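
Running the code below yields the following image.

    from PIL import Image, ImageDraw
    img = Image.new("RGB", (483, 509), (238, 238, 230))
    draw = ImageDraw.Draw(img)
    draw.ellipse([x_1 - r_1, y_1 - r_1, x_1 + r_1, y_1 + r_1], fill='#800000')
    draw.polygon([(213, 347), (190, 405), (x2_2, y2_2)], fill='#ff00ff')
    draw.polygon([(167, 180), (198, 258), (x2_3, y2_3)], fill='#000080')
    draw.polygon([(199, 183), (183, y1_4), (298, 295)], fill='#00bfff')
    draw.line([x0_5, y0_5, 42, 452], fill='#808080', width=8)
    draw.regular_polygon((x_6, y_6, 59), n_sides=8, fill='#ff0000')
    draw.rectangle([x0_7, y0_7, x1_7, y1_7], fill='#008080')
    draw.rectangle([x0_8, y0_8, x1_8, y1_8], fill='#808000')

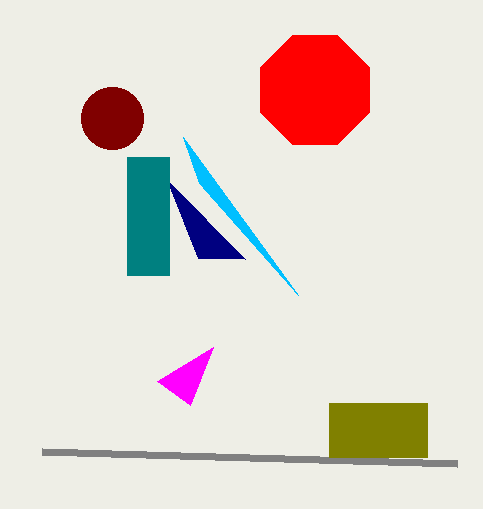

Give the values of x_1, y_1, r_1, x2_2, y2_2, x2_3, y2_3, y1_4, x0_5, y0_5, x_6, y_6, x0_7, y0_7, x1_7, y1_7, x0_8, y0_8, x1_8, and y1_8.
x_1 = 112, y_1 = 118, r_1 = 31, x2_2 = 157, y2_2 = 381, x2_3 = 245, y2_3 = 259, y1_4 = 137, x0_5 = 457, y0_5 = 464, x_6 = 315, y_6 = 90, x0_7 = 127, y0_7 = 157, x1_7 = 169, y1_7 = 275, x0_8 = 329, y0_8 = 403, x1_8 = 427, y1_8 = 457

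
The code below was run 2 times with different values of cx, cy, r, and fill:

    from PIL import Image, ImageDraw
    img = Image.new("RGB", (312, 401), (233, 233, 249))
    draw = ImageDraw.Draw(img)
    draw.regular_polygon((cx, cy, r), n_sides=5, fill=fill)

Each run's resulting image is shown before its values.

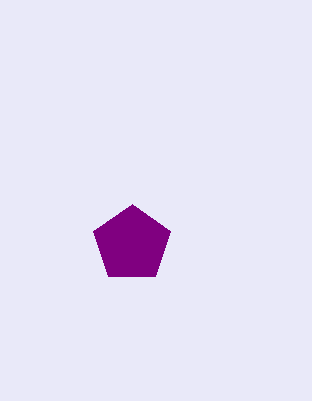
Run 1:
cx = 132; cy = 244; r = 40; fill = 'purple'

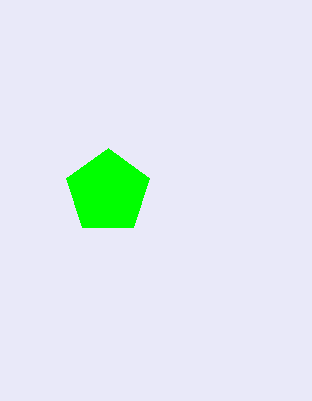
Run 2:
cx = 108
cy = 192
r = 44
fill = 'lime'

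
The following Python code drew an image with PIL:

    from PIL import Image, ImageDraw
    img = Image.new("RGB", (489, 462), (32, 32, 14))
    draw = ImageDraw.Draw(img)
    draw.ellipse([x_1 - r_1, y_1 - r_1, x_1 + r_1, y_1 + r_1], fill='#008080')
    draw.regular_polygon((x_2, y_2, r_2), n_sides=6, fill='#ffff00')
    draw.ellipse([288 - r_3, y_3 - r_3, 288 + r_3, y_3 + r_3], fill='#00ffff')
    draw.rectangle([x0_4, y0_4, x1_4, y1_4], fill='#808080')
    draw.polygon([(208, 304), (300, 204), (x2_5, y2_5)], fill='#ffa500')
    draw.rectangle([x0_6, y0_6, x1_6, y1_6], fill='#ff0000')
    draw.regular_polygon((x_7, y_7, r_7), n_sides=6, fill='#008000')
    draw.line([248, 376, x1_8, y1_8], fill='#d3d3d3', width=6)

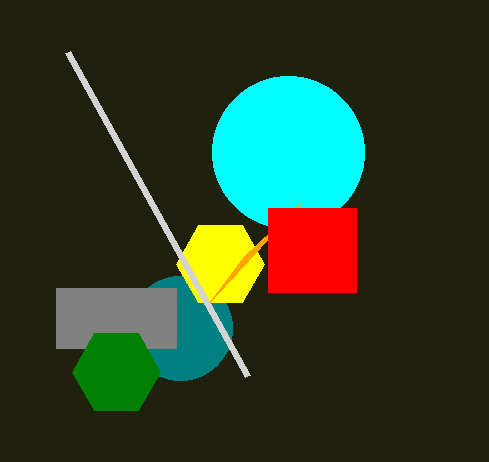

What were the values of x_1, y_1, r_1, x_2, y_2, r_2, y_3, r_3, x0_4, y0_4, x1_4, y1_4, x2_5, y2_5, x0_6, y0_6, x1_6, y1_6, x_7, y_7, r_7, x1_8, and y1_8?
x_1 = 180; y_1 = 328; r_1 = 52; x_2 = 220; y_2 = 264; r_2 = 44; y_3 = 152; r_3 = 76; x0_4 = 56; y0_4 = 288; x1_4 = 176; y1_4 = 348; x2_5 = 244; y2_5 = 256; x0_6 = 268; y0_6 = 208; x1_6 = 356; y1_6 = 292; x_7 = 116; y_7 = 372; r_7 = 44; x1_8 = 68; y1_8 = 52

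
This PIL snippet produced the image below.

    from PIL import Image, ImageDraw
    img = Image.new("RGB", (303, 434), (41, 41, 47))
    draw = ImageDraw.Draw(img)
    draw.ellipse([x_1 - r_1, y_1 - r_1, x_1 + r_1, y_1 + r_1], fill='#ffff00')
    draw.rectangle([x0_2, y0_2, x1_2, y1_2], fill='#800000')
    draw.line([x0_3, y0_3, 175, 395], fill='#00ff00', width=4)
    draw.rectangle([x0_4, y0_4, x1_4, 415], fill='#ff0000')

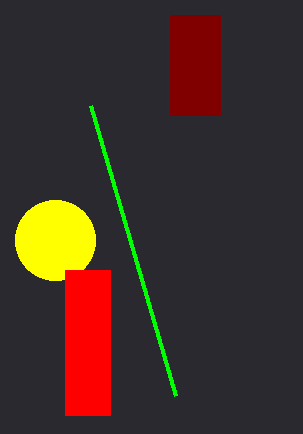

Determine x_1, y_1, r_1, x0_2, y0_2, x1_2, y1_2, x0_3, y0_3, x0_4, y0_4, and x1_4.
x_1 = 55
y_1 = 240
r_1 = 40
x0_2 = 170
y0_2 = 15
x1_2 = 220
y1_2 = 115
x0_3 = 90
y0_3 = 105
x0_4 = 65
y0_4 = 270
x1_4 = 110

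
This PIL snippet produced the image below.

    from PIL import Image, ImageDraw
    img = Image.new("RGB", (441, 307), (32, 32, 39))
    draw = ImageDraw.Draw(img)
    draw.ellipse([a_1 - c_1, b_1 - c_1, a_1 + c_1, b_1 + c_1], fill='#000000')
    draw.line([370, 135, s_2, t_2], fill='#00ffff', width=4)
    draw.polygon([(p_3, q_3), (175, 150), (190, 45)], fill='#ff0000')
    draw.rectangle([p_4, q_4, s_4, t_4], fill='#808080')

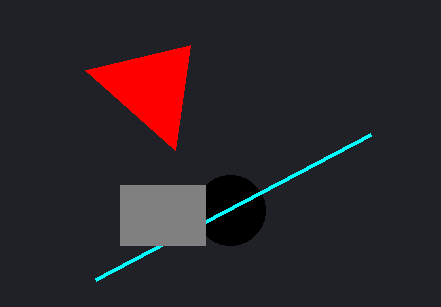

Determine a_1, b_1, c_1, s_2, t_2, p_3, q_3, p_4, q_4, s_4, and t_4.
a_1 = 230
b_1 = 210
c_1 = 35
s_2 = 95
t_2 = 280
p_3 = 85
q_3 = 70
p_4 = 120
q_4 = 185
s_4 = 205
t_4 = 245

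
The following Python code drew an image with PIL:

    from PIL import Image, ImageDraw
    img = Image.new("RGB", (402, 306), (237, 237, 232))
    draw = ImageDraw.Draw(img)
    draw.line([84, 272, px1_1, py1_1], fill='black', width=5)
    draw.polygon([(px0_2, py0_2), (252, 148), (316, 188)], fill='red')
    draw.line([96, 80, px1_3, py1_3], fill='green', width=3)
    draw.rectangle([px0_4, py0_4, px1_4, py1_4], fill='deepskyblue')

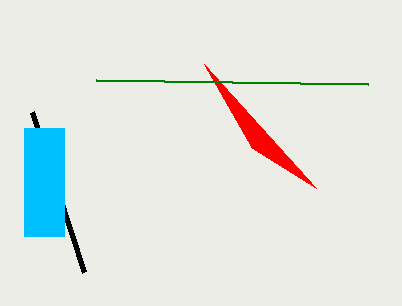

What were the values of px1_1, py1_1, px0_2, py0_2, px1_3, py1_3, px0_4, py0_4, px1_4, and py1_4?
px1_1 = 32
py1_1 = 112
px0_2 = 204
py0_2 = 64
px1_3 = 368
py1_3 = 84
px0_4 = 24
py0_4 = 128
px1_4 = 64
py1_4 = 236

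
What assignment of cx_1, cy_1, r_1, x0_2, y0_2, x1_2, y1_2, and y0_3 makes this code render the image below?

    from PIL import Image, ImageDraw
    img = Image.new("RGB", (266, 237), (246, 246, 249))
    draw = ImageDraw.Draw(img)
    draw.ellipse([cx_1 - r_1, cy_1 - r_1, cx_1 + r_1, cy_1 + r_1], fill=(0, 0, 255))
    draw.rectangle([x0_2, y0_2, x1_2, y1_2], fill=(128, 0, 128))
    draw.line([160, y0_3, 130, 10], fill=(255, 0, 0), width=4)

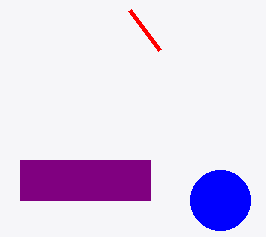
cx_1 = 220
cy_1 = 200
r_1 = 30
x0_2 = 20
y0_2 = 160
x1_2 = 150
y1_2 = 200
y0_3 = 50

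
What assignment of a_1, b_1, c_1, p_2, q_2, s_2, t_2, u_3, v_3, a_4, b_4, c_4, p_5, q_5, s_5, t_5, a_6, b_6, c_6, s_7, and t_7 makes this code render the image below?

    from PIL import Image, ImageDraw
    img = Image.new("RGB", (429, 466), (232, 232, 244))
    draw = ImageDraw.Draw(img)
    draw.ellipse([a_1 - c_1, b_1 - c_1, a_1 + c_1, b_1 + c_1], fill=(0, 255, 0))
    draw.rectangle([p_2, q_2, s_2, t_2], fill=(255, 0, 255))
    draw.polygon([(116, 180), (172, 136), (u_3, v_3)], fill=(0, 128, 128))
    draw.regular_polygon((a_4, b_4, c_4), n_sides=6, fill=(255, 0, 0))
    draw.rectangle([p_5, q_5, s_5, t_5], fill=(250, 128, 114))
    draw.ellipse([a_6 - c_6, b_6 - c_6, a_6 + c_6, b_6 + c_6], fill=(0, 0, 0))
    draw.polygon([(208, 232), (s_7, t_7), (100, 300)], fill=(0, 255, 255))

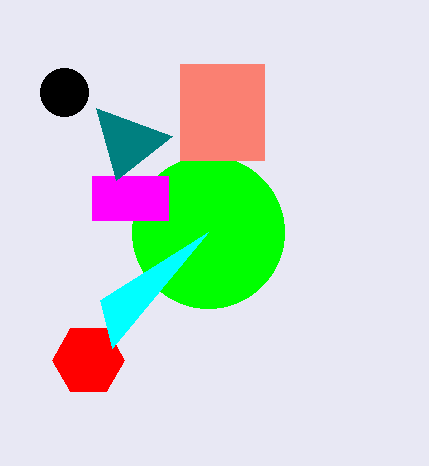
a_1 = 208
b_1 = 232
c_1 = 76
p_2 = 92
q_2 = 176
s_2 = 168
t_2 = 220
u_3 = 96
v_3 = 108
a_4 = 88
b_4 = 360
c_4 = 36
p_5 = 180
q_5 = 64
s_5 = 264
t_5 = 160
a_6 = 64
b_6 = 92
c_6 = 24
s_7 = 112
t_7 = 348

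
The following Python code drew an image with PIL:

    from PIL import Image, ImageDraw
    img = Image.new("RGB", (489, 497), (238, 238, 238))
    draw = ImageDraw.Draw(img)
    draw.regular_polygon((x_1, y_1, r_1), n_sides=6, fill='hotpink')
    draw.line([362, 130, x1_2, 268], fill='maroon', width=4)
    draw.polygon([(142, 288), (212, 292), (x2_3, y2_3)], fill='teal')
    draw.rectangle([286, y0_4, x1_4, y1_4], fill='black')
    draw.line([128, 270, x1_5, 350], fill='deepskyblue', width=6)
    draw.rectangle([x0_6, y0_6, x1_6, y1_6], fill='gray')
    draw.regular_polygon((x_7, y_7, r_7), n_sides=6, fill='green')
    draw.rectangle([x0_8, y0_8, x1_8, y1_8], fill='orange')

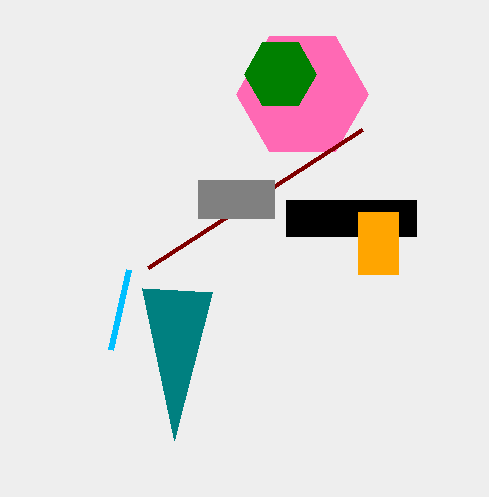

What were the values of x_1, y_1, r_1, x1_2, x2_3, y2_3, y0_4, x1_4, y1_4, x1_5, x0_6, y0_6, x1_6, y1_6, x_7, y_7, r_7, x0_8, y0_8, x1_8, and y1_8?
x_1 = 302
y_1 = 94
r_1 = 66
x1_2 = 148
x2_3 = 174
y2_3 = 440
y0_4 = 200
x1_4 = 416
y1_4 = 236
x1_5 = 110
x0_6 = 198
y0_6 = 180
x1_6 = 274
y1_6 = 218
x_7 = 280
y_7 = 74
r_7 = 36
x0_8 = 358
y0_8 = 212
x1_8 = 398
y1_8 = 274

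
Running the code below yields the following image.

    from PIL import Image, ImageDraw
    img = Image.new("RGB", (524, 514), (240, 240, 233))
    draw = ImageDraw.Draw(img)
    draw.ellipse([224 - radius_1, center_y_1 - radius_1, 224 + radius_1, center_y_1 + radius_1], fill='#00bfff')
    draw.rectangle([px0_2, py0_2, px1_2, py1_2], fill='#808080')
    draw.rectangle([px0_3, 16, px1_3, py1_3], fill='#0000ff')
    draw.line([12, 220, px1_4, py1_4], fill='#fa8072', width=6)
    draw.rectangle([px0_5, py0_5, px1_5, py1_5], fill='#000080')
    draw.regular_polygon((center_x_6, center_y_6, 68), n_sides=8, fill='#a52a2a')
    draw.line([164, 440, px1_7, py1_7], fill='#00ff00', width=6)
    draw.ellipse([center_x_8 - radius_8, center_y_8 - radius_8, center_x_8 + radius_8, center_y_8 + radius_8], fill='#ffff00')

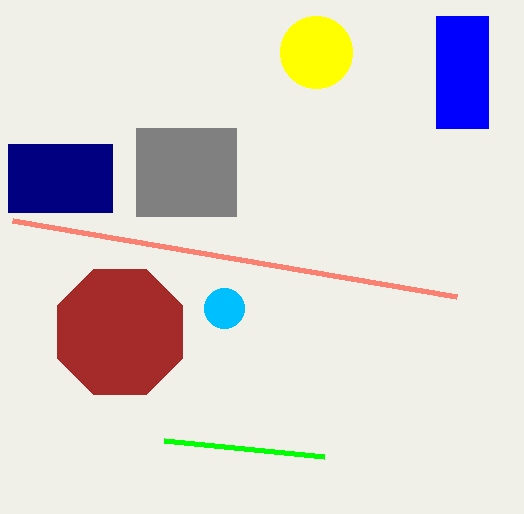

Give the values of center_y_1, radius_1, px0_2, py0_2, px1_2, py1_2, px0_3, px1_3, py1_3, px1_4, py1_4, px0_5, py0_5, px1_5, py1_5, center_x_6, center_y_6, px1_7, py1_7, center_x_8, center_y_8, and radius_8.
center_y_1 = 308, radius_1 = 20, px0_2 = 136, py0_2 = 128, px1_2 = 236, py1_2 = 216, px0_3 = 436, px1_3 = 488, py1_3 = 128, px1_4 = 456, py1_4 = 296, px0_5 = 8, py0_5 = 144, px1_5 = 112, py1_5 = 212, center_x_6 = 120, center_y_6 = 332, px1_7 = 324, py1_7 = 456, center_x_8 = 316, center_y_8 = 52, radius_8 = 36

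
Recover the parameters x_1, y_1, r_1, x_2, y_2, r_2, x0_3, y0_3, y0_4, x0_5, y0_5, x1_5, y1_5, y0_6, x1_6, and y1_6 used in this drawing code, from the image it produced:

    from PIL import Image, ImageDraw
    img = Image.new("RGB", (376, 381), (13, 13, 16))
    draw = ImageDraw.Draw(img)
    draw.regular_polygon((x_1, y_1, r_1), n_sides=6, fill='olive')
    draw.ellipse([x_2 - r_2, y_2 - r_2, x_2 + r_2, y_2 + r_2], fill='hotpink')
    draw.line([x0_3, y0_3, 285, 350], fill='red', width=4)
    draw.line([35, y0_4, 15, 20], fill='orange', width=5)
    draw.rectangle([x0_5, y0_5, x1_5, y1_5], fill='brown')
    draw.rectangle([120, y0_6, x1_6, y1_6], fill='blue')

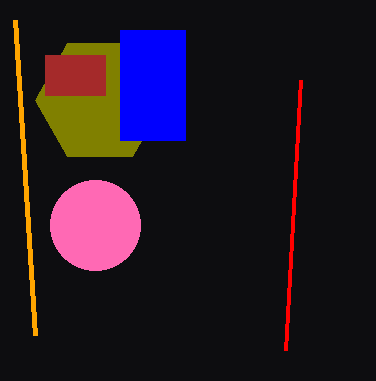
x_1 = 100; y_1 = 100; r_1 = 65; x_2 = 95; y_2 = 225; r_2 = 45; x0_3 = 300; y0_3 = 80; y0_4 = 335; x0_5 = 45; y0_5 = 55; x1_5 = 105; y1_5 = 95; y0_6 = 30; x1_6 = 185; y1_6 = 140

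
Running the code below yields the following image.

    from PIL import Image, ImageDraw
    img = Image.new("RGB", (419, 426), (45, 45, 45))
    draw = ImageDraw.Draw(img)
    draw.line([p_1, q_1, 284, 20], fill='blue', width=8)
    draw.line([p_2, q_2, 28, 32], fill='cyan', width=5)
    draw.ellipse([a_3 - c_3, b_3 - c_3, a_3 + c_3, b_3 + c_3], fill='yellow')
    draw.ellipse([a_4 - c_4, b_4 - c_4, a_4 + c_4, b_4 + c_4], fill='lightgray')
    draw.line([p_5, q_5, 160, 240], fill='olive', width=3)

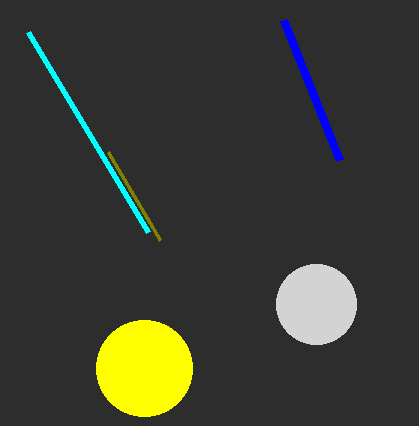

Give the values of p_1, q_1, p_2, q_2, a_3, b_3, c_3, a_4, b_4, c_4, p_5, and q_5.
p_1 = 340
q_1 = 160
p_2 = 148
q_2 = 232
a_3 = 144
b_3 = 368
c_3 = 48
a_4 = 316
b_4 = 304
c_4 = 40
p_5 = 108
q_5 = 152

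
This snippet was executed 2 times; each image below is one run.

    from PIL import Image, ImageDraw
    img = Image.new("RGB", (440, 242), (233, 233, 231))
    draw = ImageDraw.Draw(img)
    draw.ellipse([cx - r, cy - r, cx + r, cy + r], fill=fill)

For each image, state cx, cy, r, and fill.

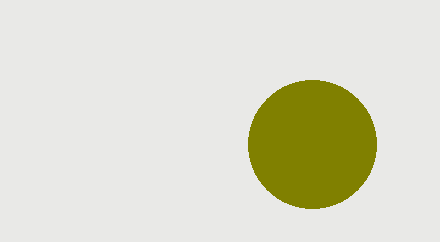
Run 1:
cx = 312
cy = 144
r = 64
fill = 'olive'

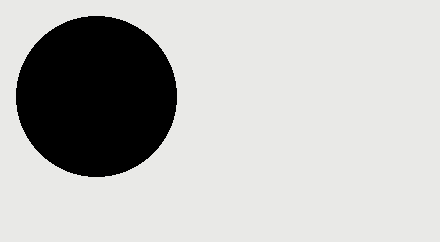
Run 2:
cx = 96; cy = 96; r = 80; fill = 'black'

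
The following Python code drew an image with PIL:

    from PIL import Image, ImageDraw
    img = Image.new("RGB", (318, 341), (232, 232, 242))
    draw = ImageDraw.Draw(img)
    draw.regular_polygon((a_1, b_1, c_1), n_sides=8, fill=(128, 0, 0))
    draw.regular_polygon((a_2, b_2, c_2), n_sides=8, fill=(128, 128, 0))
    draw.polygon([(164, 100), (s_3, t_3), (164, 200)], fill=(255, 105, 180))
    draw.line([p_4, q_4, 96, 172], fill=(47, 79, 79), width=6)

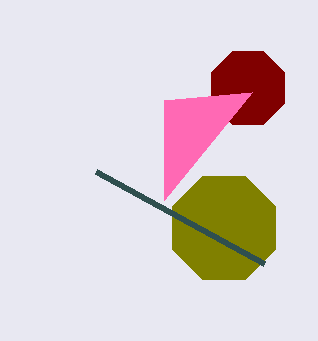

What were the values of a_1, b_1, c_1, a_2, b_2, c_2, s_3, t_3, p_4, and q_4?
a_1 = 248
b_1 = 88
c_1 = 40
a_2 = 224
b_2 = 228
c_2 = 56
s_3 = 252
t_3 = 92
p_4 = 264
q_4 = 264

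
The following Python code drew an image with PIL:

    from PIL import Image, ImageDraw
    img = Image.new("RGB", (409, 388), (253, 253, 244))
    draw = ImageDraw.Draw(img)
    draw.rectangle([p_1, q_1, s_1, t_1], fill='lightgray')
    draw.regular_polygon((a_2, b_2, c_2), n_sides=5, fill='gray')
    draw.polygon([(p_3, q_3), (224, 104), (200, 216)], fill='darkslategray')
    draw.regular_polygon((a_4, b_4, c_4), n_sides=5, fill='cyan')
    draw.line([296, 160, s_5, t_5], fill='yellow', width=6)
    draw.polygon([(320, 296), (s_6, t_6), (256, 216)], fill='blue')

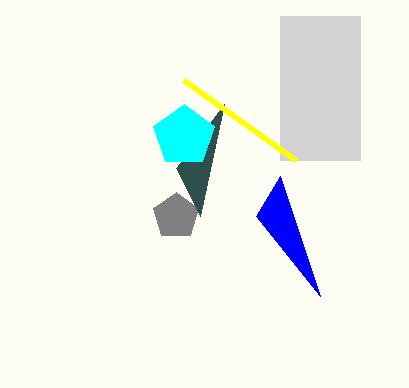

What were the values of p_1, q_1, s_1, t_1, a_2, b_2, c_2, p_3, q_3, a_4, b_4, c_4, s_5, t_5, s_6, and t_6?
p_1 = 280, q_1 = 16, s_1 = 360, t_1 = 160, a_2 = 176, b_2 = 216, c_2 = 24, p_3 = 176, q_3 = 168, a_4 = 184, b_4 = 136, c_4 = 32, s_5 = 184, t_5 = 80, s_6 = 280, t_6 = 176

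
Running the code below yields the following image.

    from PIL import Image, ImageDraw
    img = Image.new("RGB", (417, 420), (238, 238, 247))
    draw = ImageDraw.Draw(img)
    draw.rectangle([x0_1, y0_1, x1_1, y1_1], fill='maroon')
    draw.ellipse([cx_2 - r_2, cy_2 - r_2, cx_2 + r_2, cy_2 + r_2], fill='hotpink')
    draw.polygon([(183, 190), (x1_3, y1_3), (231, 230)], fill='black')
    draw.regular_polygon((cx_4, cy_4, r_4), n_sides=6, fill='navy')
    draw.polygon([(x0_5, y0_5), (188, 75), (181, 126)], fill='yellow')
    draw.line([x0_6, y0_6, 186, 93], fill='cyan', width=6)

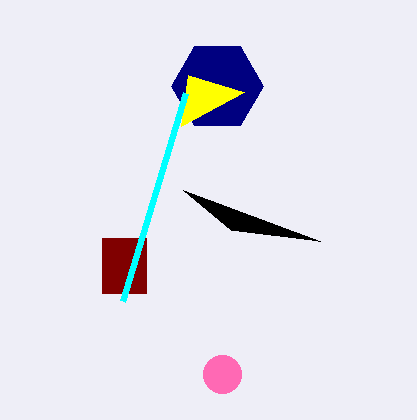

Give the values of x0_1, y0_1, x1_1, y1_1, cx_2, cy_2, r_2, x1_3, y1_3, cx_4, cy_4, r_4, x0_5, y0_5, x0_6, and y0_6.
x0_1 = 102, y0_1 = 238, x1_1 = 146, y1_1 = 293, cx_2 = 222, cy_2 = 374, r_2 = 19, x1_3 = 320, y1_3 = 241, cx_4 = 217, cy_4 = 86, r_4 = 46, x0_5 = 244, y0_5 = 92, x0_6 = 123, y0_6 = 301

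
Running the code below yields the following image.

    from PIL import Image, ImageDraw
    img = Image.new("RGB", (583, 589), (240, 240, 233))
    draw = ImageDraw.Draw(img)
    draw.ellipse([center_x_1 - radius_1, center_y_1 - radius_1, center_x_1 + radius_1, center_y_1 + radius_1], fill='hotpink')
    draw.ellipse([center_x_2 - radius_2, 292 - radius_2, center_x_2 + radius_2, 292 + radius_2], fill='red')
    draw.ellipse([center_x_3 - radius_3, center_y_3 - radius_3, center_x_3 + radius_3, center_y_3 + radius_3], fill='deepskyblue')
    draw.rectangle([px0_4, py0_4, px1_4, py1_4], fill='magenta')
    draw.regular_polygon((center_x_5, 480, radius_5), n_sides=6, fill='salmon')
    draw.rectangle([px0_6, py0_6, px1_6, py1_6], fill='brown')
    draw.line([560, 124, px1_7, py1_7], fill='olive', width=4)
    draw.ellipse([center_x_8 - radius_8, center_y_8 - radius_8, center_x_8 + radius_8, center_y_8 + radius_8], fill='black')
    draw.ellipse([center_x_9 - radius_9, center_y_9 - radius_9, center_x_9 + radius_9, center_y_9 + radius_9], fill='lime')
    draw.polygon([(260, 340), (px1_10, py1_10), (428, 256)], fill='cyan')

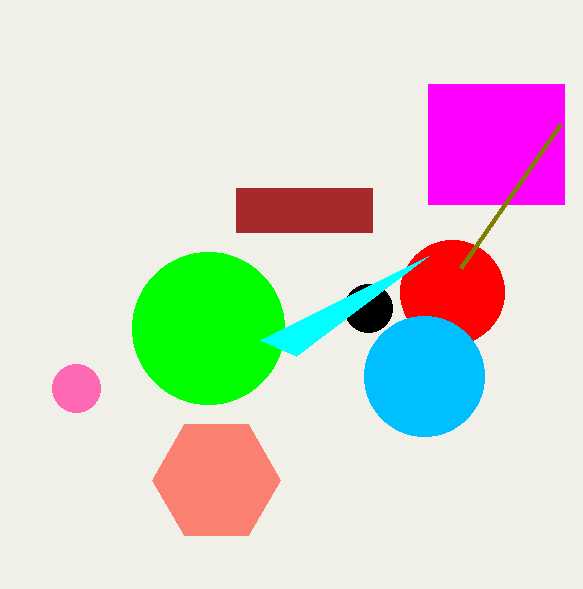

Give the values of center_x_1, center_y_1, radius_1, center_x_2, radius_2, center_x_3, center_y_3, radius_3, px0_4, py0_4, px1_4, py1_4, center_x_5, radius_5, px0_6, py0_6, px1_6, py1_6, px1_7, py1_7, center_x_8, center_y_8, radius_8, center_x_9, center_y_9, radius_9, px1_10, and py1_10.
center_x_1 = 76, center_y_1 = 388, radius_1 = 24, center_x_2 = 452, radius_2 = 52, center_x_3 = 424, center_y_3 = 376, radius_3 = 60, px0_4 = 428, py0_4 = 84, px1_4 = 564, py1_4 = 204, center_x_5 = 216, radius_5 = 64, px0_6 = 236, py0_6 = 188, px1_6 = 372, py1_6 = 232, px1_7 = 460, py1_7 = 268, center_x_8 = 368, center_y_8 = 308, radius_8 = 24, center_x_9 = 208, center_y_9 = 328, radius_9 = 76, px1_10 = 296, py1_10 = 356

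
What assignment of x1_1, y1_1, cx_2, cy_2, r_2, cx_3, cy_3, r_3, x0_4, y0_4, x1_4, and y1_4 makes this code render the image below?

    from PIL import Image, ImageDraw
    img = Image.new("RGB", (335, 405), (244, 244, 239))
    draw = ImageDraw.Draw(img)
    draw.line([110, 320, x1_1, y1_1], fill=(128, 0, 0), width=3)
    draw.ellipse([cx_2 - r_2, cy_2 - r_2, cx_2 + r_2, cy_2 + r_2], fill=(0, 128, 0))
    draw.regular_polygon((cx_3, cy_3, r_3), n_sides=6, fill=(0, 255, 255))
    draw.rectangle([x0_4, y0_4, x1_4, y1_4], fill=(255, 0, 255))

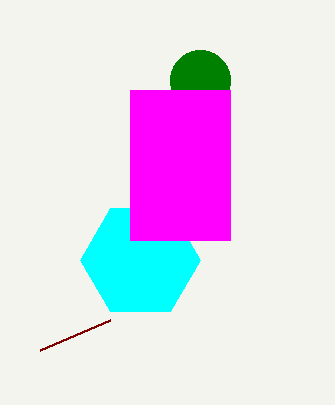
x1_1 = 40, y1_1 = 350, cx_2 = 200, cy_2 = 80, r_2 = 30, cx_3 = 140, cy_3 = 260, r_3 = 60, x0_4 = 130, y0_4 = 90, x1_4 = 230, y1_4 = 240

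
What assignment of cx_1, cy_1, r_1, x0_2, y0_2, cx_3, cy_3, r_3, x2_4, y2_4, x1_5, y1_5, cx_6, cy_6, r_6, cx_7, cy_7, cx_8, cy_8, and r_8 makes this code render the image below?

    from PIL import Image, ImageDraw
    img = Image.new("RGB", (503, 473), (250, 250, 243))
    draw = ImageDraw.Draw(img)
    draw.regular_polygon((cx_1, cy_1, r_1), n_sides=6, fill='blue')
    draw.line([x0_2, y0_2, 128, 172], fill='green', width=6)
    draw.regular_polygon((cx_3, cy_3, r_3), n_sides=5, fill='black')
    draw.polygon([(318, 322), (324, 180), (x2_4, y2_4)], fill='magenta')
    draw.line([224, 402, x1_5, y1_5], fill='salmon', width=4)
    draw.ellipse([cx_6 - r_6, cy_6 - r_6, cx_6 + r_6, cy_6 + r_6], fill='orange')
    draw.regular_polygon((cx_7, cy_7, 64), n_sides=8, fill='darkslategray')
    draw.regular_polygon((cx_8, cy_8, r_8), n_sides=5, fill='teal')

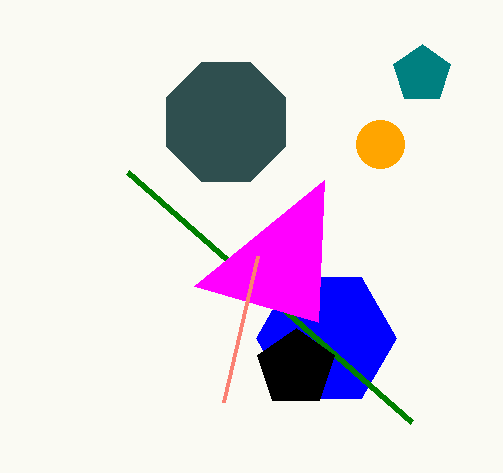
cx_1 = 326
cy_1 = 338
r_1 = 70
x0_2 = 412
y0_2 = 422
cx_3 = 296
cy_3 = 368
r_3 = 40
x2_4 = 194
y2_4 = 286
x1_5 = 258
y1_5 = 256
cx_6 = 380
cy_6 = 144
r_6 = 24
cx_7 = 226
cy_7 = 122
cx_8 = 422
cy_8 = 74
r_8 = 30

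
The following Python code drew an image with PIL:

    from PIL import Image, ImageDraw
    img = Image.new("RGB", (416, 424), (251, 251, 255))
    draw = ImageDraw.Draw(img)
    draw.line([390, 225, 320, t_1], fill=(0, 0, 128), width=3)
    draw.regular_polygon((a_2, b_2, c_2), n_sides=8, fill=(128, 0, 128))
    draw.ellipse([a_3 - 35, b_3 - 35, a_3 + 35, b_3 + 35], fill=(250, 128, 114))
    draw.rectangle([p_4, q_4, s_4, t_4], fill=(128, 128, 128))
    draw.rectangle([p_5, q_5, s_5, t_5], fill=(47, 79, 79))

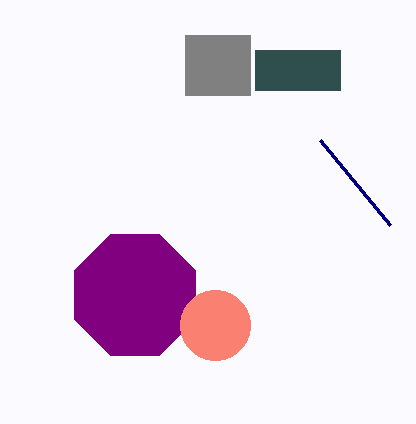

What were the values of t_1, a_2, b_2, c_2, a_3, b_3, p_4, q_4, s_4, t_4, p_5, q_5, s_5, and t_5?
t_1 = 140; a_2 = 135; b_2 = 295; c_2 = 65; a_3 = 215; b_3 = 325; p_4 = 185; q_4 = 35; s_4 = 250; t_4 = 95; p_5 = 255; q_5 = 50; s_5 = 340; t_5 = 90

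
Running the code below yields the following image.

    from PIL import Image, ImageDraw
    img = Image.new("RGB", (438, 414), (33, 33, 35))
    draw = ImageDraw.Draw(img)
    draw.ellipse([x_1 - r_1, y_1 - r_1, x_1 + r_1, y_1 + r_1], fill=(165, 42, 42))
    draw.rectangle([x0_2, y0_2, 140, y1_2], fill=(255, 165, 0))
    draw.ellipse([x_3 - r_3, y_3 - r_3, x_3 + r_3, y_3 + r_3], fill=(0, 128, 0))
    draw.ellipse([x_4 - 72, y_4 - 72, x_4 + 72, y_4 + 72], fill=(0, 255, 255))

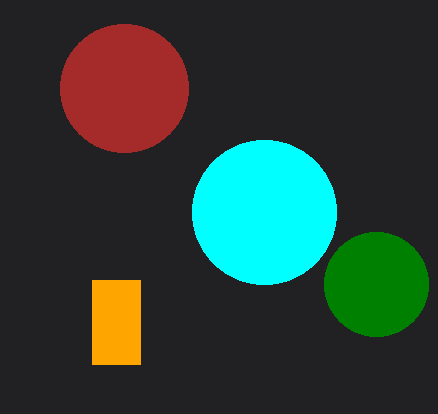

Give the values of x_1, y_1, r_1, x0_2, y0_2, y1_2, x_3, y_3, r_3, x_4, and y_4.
x_1 = 124; y_1 = 88; r_1 = 64; x0_2 = 92; y0_2 = 280; y1_2 = 364; x_3 = 376; y_3 = 284; r_3 = 52; x_4 = 264; y_4 = 212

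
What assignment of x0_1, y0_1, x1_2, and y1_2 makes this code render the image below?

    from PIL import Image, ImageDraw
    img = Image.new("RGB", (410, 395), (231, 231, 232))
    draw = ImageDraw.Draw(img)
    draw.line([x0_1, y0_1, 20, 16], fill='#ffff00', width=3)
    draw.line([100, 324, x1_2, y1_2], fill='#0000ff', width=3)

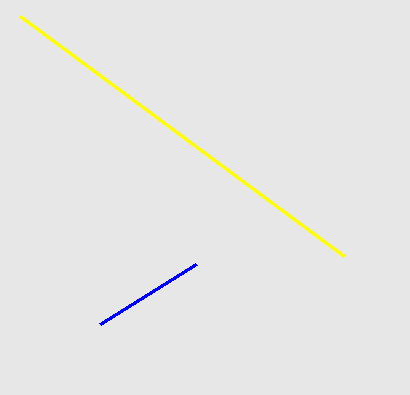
x0_1 = 344, y0_1 = 256, x1_2 = 196, y1_2 = 264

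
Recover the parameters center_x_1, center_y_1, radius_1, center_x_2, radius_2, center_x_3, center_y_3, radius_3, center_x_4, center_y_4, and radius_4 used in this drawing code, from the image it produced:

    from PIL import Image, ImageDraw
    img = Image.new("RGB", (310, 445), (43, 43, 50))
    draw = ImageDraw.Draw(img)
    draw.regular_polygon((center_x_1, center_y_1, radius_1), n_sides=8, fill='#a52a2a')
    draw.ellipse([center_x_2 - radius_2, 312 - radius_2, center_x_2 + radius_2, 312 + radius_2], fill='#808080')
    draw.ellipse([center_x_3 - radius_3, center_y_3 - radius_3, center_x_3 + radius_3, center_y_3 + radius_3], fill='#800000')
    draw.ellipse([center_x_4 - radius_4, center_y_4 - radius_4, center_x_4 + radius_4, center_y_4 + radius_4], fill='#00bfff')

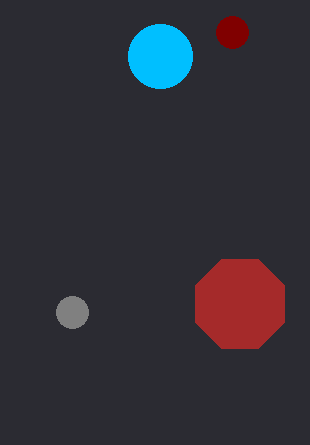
center_x_1 = 240
center_y_1 = 304
radius_1 = 48
center_x_2 = 72
radius_2 = 16
center_x_3 = 232
center_y_3 = 32
radius_3 = 16
center_x_4 = 160
center_y_4 = 56
radius_4 = 32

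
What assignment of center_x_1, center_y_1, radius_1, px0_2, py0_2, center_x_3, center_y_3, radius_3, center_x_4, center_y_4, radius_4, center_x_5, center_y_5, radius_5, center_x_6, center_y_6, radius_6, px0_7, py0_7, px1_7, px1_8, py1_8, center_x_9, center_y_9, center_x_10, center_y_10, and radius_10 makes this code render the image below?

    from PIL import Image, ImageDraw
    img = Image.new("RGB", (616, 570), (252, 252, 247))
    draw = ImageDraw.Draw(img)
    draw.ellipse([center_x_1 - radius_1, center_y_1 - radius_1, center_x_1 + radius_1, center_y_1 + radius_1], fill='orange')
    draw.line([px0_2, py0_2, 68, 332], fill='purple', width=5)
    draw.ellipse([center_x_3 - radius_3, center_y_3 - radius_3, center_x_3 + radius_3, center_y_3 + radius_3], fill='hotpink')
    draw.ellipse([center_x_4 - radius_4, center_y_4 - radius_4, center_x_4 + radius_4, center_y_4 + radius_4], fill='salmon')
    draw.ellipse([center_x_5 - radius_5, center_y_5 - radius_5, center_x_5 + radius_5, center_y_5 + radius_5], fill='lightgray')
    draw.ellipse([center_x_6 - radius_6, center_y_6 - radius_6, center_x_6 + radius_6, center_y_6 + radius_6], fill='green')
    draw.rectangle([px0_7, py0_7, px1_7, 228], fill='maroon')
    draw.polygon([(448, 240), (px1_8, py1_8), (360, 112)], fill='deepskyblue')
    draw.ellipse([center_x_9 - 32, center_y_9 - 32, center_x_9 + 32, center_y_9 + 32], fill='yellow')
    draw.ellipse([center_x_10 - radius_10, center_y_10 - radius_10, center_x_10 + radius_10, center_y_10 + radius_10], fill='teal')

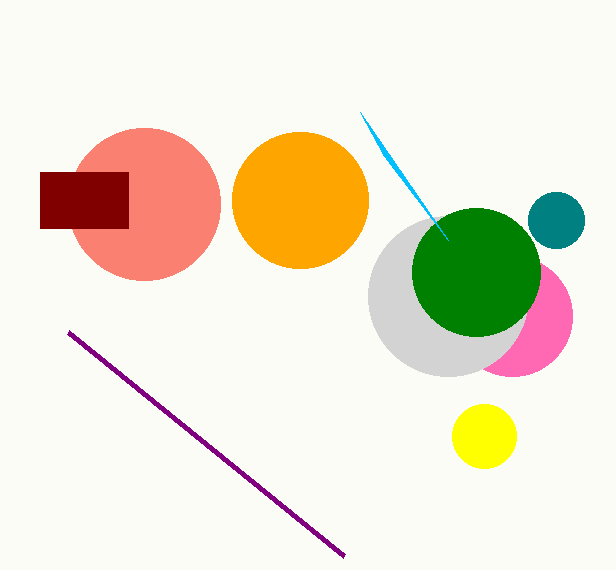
center_x_1 = 300
center_y_1 = 200
radius_1 = 68
px0_2 = 344
py0_2 = 556
center_x_3 = 512
center_y_3 = 316
radius_3 = 60
center_x_4 = 144
center_y_4 = 204
radius_4 = 76
center_x_5 = 448
center_y_5 = 296
radius_5 = 80
center_x_6 = 476
center_y_6 = 272
radius_6 = 64
px0_7 = 40
py0_7 = 172
px1_7 = 128
px1_8 = 384
py1_8 = 156
center_x_9 = 484
center_y_9 = 436
center_x_10 = 556
center_y_10 = 220
radius_10 = 28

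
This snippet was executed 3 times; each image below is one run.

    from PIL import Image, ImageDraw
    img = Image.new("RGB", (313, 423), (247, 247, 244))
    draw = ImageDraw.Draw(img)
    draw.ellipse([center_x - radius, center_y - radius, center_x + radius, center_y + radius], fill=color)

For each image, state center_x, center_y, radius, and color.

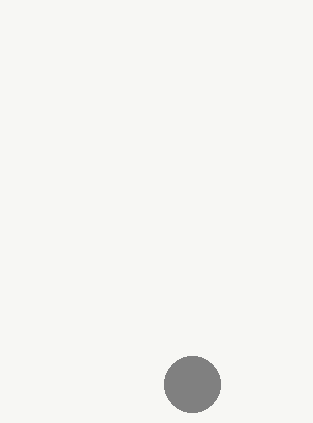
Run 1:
center_x = 192, center_y = 384, radius = 28, color = 'gray'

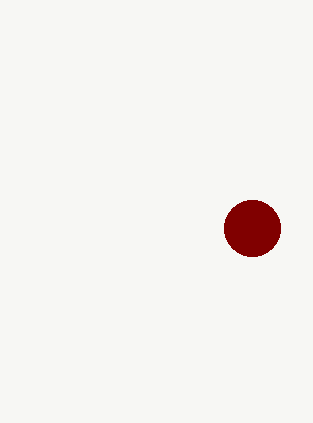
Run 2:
center_x = 252, center_y = 228, radius = 28, color = 'maroon'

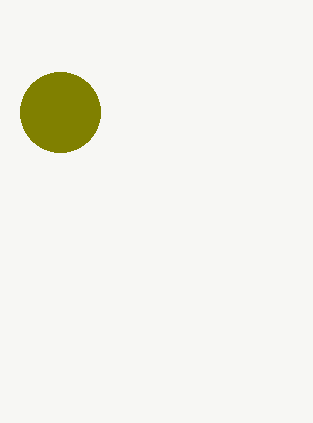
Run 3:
center_x = 60; center_y = 112; radius = 40; color = 'olive'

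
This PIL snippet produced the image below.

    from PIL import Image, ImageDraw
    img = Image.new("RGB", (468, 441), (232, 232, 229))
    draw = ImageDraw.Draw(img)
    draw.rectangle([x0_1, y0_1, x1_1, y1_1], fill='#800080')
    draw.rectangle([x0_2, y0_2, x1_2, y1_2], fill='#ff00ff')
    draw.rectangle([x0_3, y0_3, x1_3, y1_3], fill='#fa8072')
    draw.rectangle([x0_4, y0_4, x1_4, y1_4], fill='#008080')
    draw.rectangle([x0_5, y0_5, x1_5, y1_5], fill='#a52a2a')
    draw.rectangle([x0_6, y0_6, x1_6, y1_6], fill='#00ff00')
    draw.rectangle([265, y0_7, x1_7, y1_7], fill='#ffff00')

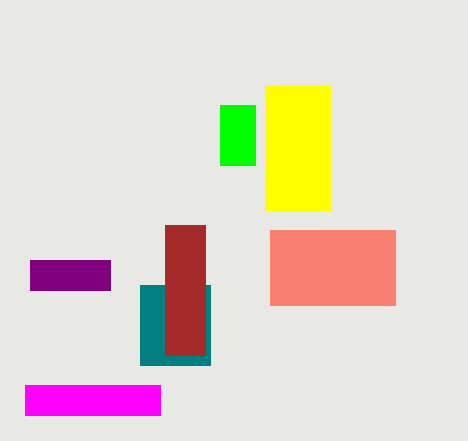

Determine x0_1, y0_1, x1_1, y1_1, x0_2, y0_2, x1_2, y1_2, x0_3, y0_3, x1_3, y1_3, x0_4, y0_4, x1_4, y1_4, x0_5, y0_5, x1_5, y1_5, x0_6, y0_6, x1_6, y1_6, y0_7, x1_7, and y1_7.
x0_1 = 30; y0_1 = 260; x1_1 = 110; y1_1 = 290; x0_2 = 25; y0_2 = 385; x1_2 = 160; y1_2 = 415; x0_3 = 270; y0_3 = 230; x1_3 = 395; y1_3 = 305; x0_4 = 140; y0_4 = 285; x1_4 = 210; y1_4 = 365; x0_5 = 165; y0_5 = 225; x1_5 = 205; y1_5 = 355; x0_6 = 220; y0_6 = 105; x1_6 = 255; y1_6 = 165; y0_7 = 85; x1_7 = 330; y1_7 = 210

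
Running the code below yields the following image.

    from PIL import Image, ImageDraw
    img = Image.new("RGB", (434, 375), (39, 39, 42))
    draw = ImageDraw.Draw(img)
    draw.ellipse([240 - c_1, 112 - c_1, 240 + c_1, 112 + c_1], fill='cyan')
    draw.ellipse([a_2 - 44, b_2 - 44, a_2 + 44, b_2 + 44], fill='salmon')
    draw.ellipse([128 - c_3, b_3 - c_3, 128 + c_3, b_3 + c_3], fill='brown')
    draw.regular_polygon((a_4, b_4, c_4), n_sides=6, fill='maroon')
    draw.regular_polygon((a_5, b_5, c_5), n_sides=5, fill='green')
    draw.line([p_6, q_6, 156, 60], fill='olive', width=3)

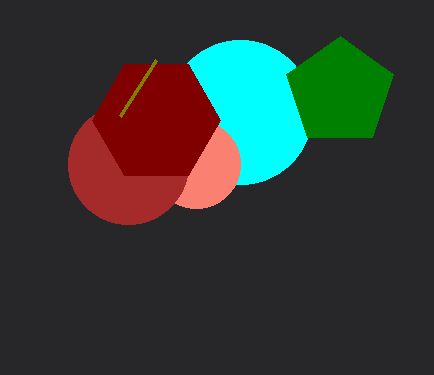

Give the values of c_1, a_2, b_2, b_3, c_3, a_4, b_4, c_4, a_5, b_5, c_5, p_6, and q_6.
c_1 = 72, a_2 = 196, b_2 = 164, b_3 = 164, c_3 = 60, a_4 = 156, b_4 = 120, c_4 = 64, a_5 = 340, b_5 = 92, c_5 = 56, p_6 = 120, q_6 = 116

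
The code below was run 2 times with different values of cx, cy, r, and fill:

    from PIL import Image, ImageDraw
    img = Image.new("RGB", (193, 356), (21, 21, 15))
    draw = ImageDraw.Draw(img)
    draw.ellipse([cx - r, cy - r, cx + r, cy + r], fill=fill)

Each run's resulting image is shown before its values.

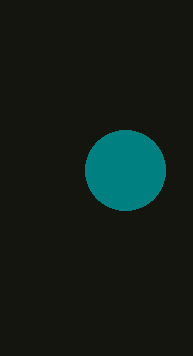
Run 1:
cx = 125
cy = 170
r = 40
fill = 'teal'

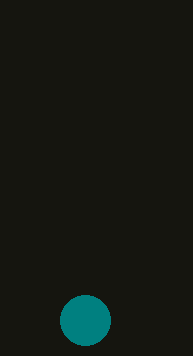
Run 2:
cx = 85, cy = 320, r = 25, fill = 'teal'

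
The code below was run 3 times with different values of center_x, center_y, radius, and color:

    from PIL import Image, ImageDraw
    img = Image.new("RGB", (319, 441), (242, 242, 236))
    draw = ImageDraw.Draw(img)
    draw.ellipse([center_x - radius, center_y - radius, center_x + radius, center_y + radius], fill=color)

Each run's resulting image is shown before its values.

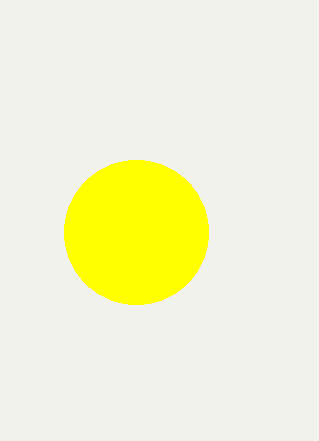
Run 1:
center_x = 136
center_y = 232
radius = 72
color = 'yellow'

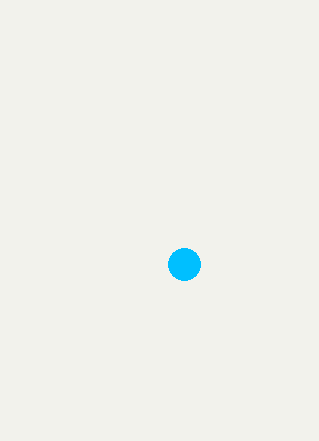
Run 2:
center_x = 184; center_y = 264; radius = 16; color = 'deepskyblue'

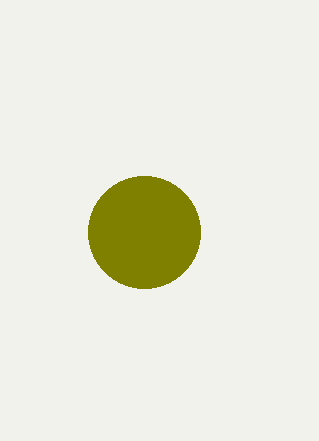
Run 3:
center_x = 144; center_y = 232; radius = 56; color = 'olive'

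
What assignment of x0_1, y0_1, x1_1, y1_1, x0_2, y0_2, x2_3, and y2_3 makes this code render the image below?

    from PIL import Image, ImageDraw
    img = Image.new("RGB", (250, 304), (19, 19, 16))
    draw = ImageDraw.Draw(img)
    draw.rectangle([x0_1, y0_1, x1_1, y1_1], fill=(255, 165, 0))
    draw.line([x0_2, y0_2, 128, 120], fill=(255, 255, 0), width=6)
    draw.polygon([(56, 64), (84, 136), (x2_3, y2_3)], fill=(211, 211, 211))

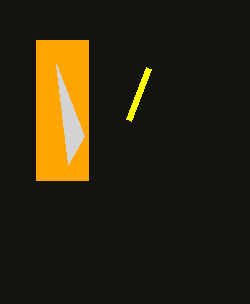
x0_1 = 36
y0_1 = 40
x1_1 = 88
y1_1 = 180
x0_2 = 148
y0_2 = 68
x2_3 = 68
y2_3 = 164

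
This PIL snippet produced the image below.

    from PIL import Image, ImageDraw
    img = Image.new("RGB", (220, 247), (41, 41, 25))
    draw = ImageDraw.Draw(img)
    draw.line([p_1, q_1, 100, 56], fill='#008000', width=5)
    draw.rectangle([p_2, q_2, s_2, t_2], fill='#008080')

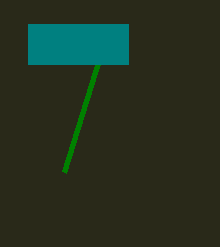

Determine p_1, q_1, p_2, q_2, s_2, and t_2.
p_1 = 64; q_1 = 172; p_2 = 28; q_2 = 24; s_2 = 128; t_2 = 64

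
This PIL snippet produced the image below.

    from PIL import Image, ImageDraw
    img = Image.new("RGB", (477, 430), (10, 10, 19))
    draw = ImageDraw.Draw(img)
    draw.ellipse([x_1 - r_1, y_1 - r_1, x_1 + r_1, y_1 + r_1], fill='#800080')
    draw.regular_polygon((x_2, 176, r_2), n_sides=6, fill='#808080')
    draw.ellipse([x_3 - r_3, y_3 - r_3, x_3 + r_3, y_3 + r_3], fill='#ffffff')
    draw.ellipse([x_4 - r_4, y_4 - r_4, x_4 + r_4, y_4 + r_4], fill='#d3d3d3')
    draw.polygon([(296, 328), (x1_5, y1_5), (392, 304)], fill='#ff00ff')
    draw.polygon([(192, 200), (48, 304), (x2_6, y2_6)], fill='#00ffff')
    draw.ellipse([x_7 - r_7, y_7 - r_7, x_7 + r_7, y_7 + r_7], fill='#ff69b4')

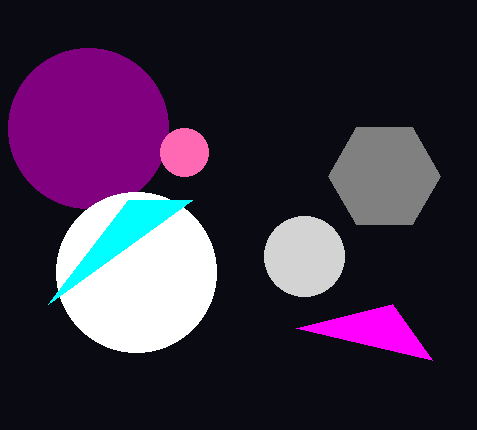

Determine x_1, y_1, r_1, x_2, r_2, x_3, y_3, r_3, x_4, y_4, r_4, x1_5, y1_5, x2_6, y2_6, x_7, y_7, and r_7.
x_1 = 88, y_1 = 128, r_1 = 80, x_2 = 384, r_2 = 56, x_3 = 136, y_3 = 272, r_3 = 80, x_4 = 304, y_4 = 256, r_4 = 40, x1_5 = 432, y1_5 = 360, x2_6 = 128, y2_6 = 200, x_7 = 184, y_7 = 152, r_7 = 24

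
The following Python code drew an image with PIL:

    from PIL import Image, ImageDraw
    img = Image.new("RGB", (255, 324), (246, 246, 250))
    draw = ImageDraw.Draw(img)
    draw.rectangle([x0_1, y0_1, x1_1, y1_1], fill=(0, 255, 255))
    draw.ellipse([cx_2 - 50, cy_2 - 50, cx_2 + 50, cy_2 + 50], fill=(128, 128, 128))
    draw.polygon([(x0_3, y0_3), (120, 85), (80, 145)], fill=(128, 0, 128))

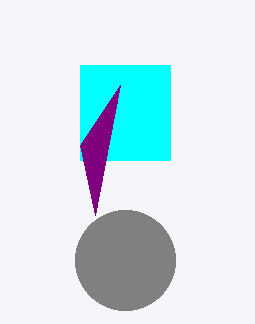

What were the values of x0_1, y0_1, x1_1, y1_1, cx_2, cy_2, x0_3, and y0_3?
x0_1 = 80
y0_1 = 65
x1_1 = 170
y1_1 = 160
cx_2 = 125
cy_2 = 260
x0_3 = 95
y0_3 = 215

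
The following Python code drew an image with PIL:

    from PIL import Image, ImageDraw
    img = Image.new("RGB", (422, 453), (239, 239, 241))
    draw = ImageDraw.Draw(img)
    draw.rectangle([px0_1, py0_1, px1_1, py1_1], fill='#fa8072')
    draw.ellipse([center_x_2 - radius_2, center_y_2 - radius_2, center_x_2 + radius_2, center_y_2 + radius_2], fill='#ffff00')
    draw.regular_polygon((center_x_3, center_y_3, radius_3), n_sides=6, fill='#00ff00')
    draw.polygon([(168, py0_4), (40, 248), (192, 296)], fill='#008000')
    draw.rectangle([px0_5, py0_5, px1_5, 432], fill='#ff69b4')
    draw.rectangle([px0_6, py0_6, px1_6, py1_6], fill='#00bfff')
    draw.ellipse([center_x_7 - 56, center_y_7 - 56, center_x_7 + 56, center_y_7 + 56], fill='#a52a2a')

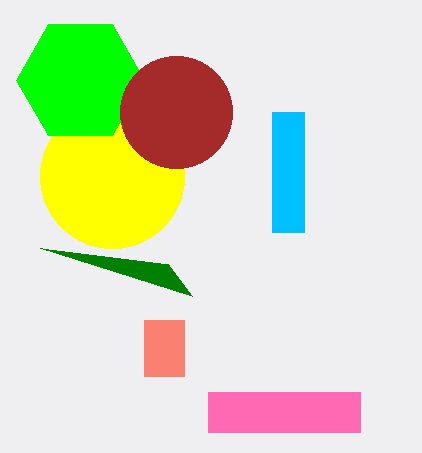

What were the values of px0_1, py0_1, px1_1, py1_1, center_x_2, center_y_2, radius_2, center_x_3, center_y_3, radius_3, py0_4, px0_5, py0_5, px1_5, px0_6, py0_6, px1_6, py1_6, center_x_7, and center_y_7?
px0_1 = 144; py0_1 = 320; px1_1 = 184; py1_1 = 376; center_x_2 = 112; center_y_2 = 176; radius_2 = 72; center_x_3 = 80; center_y_3 = 80; radius_3 = 64; py0_4 = 264; px0_5 = 208; py0_5 = 392; px1_5 = 360; px0_6 = 272; py0_6 = 112; px1_6 = 304; py1_6 = 232; center_x_7 = 176; center_y_7 = 112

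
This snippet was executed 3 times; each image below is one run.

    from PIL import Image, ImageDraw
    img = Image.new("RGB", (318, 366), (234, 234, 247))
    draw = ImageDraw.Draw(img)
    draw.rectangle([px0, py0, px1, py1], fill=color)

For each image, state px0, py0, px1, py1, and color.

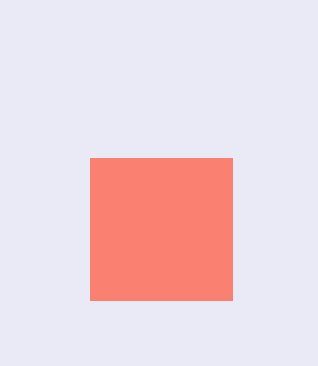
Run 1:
px0 = 90; py0 = 158; px1 = 232; py1 = 300; color = 'salmon'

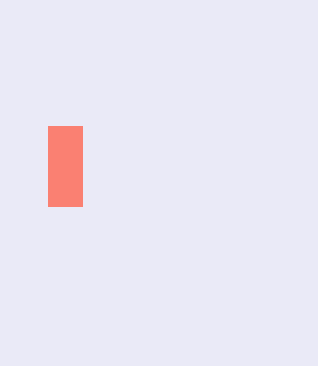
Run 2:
px0 = 48; py0 = 126; px1 = 82; py1 = 206; color = 'salmon'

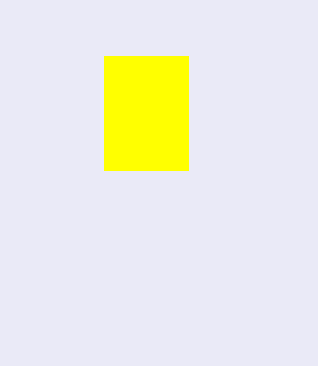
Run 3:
px0 = 104, py0 = 56, px1 = 188, py1 = 170, color = 'yellow'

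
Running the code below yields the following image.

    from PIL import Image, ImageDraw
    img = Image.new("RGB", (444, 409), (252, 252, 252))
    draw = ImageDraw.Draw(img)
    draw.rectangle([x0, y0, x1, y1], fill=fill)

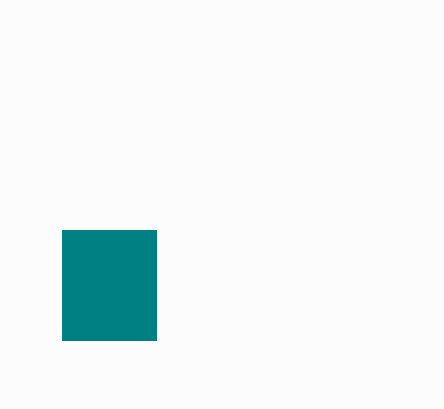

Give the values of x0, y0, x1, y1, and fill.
x0 = 62
y0 = 230
x1 = 156
y1 = 340
fill = 'teal'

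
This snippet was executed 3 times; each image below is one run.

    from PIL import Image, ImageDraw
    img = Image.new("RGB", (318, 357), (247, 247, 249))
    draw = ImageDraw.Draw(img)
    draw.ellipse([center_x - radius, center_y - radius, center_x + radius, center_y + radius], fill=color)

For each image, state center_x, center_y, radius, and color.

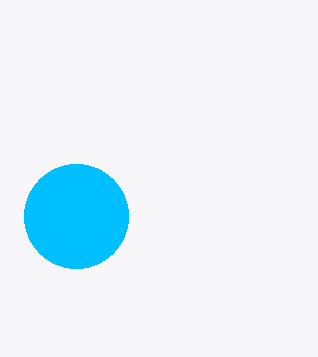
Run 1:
center_x = 76, center_y = 216, radius = 52, color = 'deepskyblue'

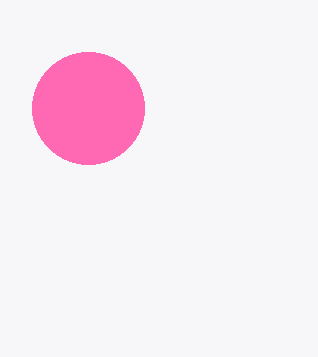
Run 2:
center_x = 88; center_y = 108; radius = 56; color = 'hotpink'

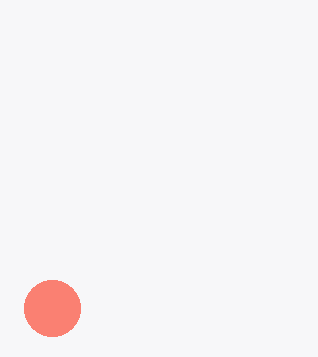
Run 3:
center_x = 52, center_y = 308, radius = 28, color = 'salmon'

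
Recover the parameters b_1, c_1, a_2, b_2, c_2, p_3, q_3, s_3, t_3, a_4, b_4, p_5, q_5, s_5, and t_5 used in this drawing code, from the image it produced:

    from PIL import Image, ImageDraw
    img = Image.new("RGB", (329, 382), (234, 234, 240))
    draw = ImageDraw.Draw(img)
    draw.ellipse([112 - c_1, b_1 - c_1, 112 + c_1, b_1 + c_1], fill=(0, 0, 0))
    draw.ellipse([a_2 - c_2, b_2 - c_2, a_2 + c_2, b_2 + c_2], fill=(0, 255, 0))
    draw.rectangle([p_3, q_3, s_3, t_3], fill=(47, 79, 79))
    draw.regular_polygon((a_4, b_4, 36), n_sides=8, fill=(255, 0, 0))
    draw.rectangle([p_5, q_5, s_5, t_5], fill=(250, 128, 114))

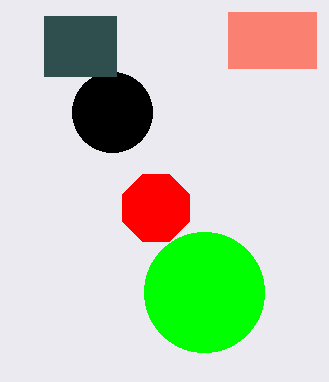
b_1 = 112; c_1 = 40; a_2 = 204; b_2 = 292; c_2 = 60; p_3 = 44; q_3 = 16; s_3 = 116; t_3 = 76; a_4 = 156; b_4 = 208; p_5 = 228; q_5 = 12; s_5 = 316; t_5 = 68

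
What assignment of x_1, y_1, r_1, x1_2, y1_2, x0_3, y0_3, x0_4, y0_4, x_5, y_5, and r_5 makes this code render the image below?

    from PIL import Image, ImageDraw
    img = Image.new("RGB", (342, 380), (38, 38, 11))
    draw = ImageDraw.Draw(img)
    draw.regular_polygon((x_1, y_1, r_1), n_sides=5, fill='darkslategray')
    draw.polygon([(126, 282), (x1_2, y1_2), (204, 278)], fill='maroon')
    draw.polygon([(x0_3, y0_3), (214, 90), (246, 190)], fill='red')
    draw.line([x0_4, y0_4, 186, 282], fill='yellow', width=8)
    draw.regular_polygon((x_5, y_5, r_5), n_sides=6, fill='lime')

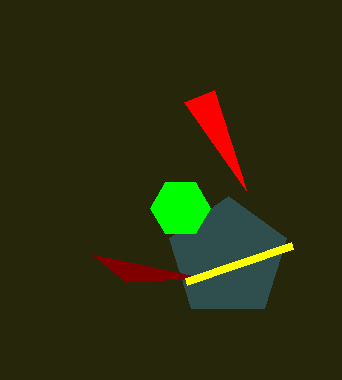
x_1 = 228, y_1 = 258, r_1 = 62, x1_2 = 92, y1_2 = 254, x0_3 = 184, y0_3 = 102, x0_4 = 292, y0_4 = 246, x_5 = 180, y_5 = 208, r_5 = 30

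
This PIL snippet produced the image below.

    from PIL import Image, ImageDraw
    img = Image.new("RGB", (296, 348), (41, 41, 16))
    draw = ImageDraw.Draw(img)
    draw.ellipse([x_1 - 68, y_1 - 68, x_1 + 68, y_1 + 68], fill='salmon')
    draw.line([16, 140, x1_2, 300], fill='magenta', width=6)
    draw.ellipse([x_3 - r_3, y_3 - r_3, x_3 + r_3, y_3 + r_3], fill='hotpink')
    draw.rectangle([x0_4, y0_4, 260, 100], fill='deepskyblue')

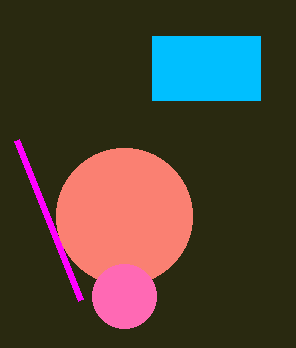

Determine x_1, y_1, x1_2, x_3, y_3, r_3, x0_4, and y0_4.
x_1 = 124
y_1 = 216
x1_2 = 80
x_3 = 124
y_3 = 296
r_3 = 32
x0_4 = 152
y0_4 = 36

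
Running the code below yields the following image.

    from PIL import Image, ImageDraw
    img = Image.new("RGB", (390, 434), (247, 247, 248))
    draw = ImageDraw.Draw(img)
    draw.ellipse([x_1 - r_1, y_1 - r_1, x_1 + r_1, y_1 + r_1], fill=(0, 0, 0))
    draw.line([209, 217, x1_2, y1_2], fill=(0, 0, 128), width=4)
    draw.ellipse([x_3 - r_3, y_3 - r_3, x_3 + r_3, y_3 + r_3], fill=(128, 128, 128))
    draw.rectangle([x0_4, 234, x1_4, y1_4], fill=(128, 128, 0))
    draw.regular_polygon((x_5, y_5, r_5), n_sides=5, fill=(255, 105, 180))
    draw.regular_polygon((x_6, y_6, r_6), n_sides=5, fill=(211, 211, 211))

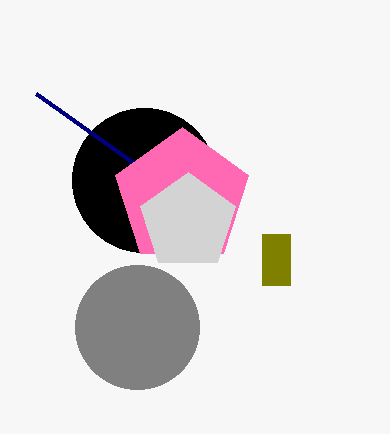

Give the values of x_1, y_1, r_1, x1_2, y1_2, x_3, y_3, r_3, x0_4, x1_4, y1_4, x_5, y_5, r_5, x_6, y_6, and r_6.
x_1 = 144; y_1 = 180; r_1 = 72; x1_2 = 36; y1_2 = 94; x_3 = 137; y_3 = 327; r_3 = 62; x0_4 = 262; x1_4 = 290; y1_4 = 285; x_5 = 182; y_5 = 197; r_5 = 70; x_6 = 188; y_6 = 222; r_6 = 50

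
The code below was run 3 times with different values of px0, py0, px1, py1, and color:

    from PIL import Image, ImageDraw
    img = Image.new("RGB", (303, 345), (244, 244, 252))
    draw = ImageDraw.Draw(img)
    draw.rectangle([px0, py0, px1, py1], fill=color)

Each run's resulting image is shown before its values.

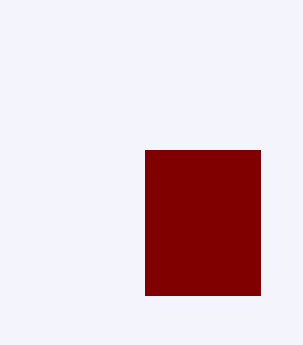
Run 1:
px0 = 145; py0 = 150; px1 = 260; py1 = 295; color = 'maroon'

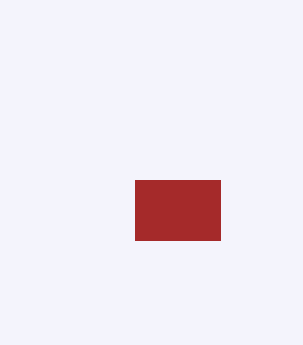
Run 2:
px0 = 135, py0 = 180, px1 = 220, py1 = 240, color = 'brown'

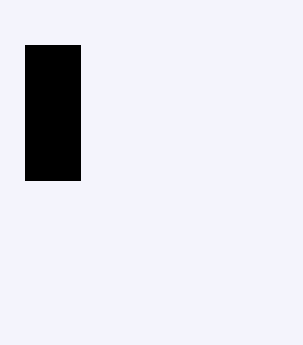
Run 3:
px0 = 25
py0 = 45
px1 = 80
py1 = 180
color = 'black'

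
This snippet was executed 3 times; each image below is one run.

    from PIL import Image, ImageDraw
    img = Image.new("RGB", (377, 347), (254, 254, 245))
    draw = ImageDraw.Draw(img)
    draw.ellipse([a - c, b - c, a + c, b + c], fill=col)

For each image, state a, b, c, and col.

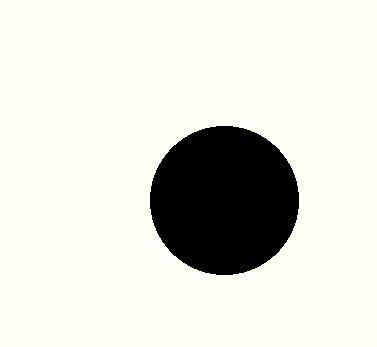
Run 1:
a = 224
b = 200
c = 74
col = 'black'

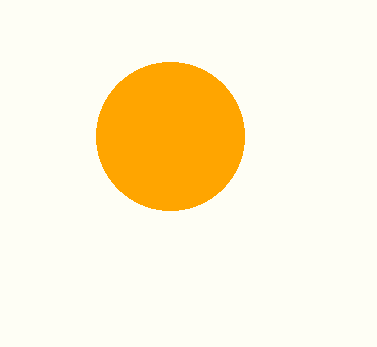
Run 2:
a = 170
b = 136
c = 74
col = 'orange'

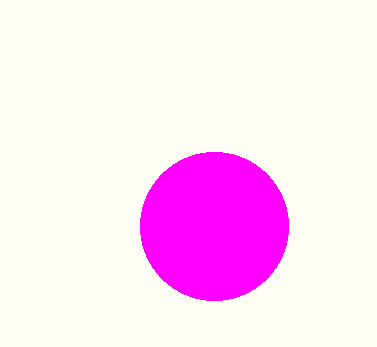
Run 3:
a = 214
b = 226
c = 74
col = 'magenta'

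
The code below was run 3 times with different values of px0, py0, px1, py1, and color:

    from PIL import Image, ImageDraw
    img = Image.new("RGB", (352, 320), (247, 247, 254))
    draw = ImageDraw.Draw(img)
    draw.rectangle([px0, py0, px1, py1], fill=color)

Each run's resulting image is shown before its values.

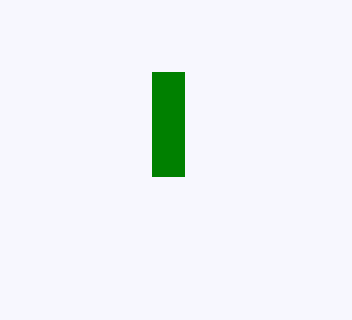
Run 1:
px0 = 152, py0 = 72, px1 = 184, py1 = 176, color = 'green'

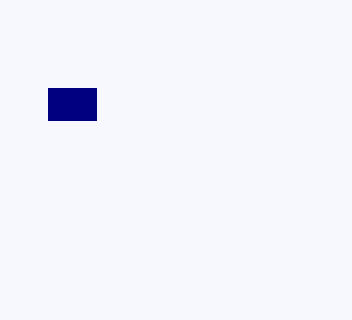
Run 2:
px0 = 48, py0 = 88, px1 = 96, py1 = 120, color = 'navy'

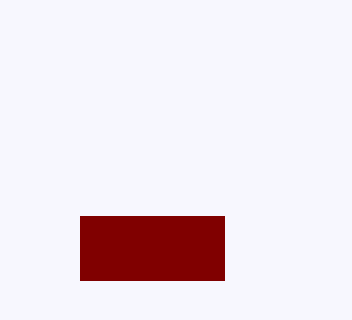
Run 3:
px0 = 80, py0 = 216, px1 = 224, py1 = 280, color = 'maroon'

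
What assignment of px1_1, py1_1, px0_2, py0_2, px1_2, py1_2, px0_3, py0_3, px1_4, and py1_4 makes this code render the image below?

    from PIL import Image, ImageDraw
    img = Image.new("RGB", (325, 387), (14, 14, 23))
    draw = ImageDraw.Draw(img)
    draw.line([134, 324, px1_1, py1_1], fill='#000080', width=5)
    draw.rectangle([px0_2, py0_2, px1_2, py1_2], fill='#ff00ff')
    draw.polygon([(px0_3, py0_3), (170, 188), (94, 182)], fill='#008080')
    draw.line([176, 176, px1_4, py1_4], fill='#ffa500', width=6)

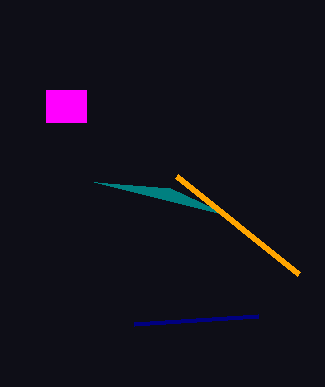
px1_1 = 258; py1_1 = 316; px0_2 = 46; py0_2 = 90; px1_2 = 86; py1_2 = 122; px0_3 = 230; py0_3 = 216; px1_4 = 298; py1_4 = 274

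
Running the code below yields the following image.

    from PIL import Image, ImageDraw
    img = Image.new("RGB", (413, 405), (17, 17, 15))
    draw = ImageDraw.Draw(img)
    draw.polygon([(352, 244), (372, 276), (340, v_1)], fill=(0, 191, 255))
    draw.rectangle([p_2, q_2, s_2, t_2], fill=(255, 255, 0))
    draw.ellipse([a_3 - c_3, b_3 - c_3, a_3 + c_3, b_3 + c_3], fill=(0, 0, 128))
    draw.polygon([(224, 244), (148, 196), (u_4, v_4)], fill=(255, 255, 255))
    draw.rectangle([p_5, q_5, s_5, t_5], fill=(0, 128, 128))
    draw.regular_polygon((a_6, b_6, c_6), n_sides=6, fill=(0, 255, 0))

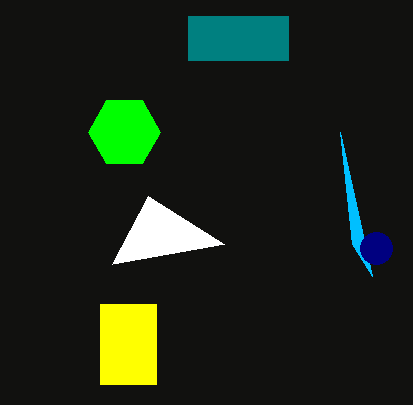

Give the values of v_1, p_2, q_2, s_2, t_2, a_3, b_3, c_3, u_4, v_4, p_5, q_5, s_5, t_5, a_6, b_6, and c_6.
v_1 = 132; p_2 = 100; q_2 = 304; s_2 = 156; t_2 = 384; a_3 = 376; b_3 = 248; c_3 = 16; u_4 = 112; v_4 = 264; p_5 = 188; q_5 = 16; s_5 = 288; t_5 = 60; a_6 = 124; b_6 = 132; c_6 = 36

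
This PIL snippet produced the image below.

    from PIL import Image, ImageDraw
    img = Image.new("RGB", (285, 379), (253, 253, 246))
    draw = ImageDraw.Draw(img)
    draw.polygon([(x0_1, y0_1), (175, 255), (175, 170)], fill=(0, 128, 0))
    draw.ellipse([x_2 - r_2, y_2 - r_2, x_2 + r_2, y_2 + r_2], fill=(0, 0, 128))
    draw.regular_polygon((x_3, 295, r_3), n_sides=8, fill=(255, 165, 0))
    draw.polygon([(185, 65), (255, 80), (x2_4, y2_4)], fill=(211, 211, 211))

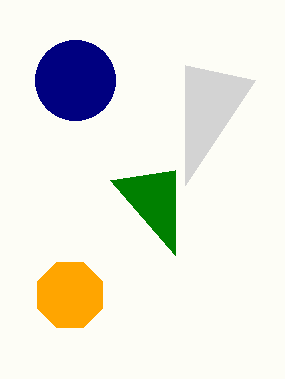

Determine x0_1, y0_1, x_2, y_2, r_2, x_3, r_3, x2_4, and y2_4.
x0_1 = 110; y0_1 = 180; x_2 = 75; y_2 = 80; r_2 = 40; x_3 = 70; r_3 = 35; x2_4 = 185; y2_4 = 185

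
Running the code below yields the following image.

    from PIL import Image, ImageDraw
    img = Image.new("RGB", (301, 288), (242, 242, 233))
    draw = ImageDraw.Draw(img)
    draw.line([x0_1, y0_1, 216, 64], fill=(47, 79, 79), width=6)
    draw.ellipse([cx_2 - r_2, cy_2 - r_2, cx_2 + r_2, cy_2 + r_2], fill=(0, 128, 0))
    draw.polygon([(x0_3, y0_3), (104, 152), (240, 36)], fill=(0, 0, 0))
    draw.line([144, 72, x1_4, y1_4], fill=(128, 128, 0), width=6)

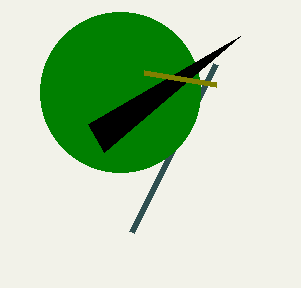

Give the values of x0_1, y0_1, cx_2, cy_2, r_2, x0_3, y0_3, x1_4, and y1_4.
x0_1 = 132
y0_1 = 232
cx_2 = 120
cy_2 = 92
r_2 = 80
x0_3 = 88
y0_3 = 124
x1_4 = 216
y1_4 = 84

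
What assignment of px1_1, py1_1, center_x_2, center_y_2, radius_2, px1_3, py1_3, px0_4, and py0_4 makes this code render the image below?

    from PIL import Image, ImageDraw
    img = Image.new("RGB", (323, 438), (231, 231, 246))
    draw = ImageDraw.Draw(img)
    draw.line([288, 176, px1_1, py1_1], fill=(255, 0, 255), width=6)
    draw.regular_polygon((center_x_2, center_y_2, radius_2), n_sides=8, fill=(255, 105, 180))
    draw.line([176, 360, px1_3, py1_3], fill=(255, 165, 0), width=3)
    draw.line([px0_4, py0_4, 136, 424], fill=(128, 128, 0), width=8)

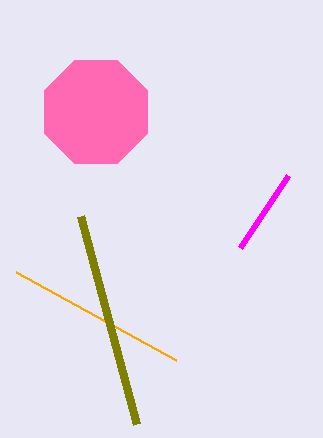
px1_1 = 240; py1_1 = 248; center_x_2 = 96; center_y_2 = 112; radius_2 = 56; px1_3 = 16; py1_3 = 272; px0_4 = 80; py0_4 = 216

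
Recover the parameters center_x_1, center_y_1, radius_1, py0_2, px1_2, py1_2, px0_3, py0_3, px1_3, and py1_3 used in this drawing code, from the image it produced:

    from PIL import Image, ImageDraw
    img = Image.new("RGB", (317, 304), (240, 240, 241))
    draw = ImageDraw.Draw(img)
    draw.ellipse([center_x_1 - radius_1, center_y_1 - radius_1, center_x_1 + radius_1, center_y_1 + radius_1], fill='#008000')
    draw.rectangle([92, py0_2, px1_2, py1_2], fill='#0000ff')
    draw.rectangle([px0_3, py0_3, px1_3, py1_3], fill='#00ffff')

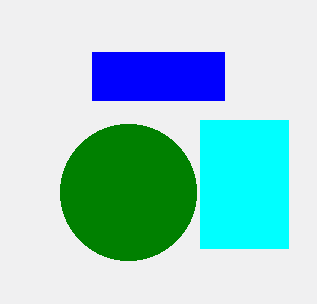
center_x_1 = 128, center_y_1 = 192, radius_1 = 68, py0_2 = 52, px1_2 = 224, py1_2 = 100, px0_3 = 200, py0_3 = 120, px1_3 = 288, py1_3 = 248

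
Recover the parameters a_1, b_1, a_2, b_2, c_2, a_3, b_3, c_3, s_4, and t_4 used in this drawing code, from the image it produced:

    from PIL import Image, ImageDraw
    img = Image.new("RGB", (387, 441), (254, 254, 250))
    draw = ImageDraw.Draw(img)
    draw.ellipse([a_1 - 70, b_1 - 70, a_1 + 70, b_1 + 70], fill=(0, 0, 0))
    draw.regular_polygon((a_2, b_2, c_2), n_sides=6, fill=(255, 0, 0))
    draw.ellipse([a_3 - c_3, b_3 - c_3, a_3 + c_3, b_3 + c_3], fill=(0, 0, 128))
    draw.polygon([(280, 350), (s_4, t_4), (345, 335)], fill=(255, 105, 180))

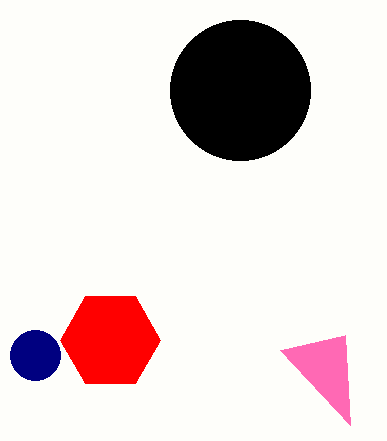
a_1 = 240, b_1 = 90, a_2 = 110, b_2 = 340, c_2 = 50, a_3 = 35, b_3 = 355, c_3 = 25, s_4 = 350, t_4 = 425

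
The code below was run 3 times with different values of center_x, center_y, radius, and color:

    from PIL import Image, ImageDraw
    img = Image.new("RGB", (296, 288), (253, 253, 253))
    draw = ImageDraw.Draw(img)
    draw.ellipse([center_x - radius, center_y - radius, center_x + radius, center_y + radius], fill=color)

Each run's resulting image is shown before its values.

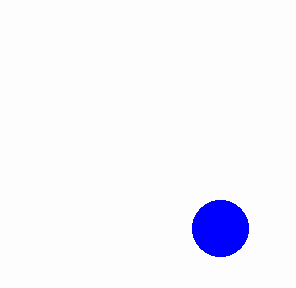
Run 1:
center_x = 220
center_y = 228
radius = 28
color = 'blue'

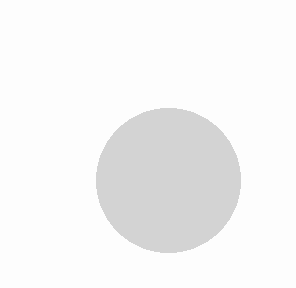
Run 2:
center_x = 168; center_y = 180; radius = 72; color = 'lightgray'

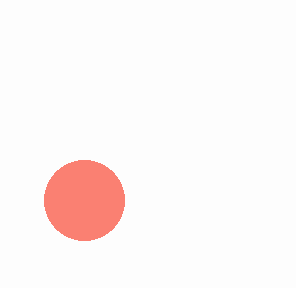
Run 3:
center_x = 84
center_y = 200
radius = 40
color = 'salmon'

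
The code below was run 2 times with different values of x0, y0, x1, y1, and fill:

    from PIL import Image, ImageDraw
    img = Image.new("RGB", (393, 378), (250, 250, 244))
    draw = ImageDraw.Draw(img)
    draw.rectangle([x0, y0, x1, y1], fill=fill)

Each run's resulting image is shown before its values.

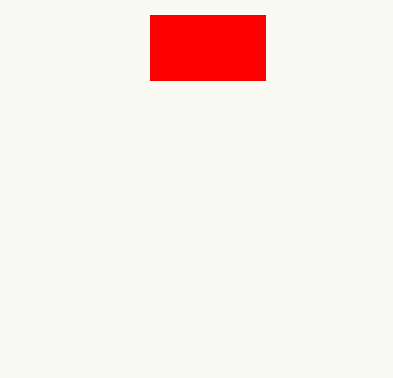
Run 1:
x0 = 150, y0 = 15, x1 = 265, y1 = 80, fill = 'red'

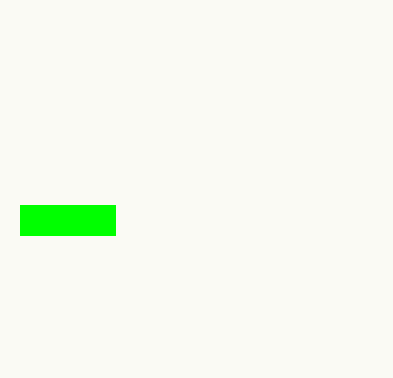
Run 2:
x0 = 20
y0 = 205
x1 = 115
y1 = 235
fill = 'lime'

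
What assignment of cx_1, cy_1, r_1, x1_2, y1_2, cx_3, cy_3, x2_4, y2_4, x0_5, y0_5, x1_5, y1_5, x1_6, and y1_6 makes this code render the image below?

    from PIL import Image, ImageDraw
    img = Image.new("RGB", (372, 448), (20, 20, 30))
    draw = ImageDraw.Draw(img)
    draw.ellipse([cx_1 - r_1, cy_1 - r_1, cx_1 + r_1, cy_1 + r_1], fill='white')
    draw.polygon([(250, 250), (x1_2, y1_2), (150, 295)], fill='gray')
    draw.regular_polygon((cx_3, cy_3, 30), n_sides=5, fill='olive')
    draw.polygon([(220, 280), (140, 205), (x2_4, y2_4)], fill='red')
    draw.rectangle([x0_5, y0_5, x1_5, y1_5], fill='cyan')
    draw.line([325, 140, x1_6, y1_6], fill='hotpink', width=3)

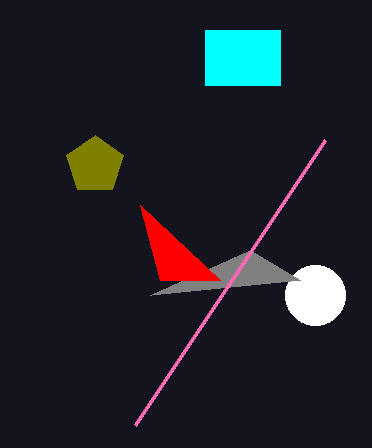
cx_1 = 315; cy_1 = 295; r_1 = 30; x1_2 = 300; y1_2 = 280; cx_3 = 95; cy_3 = 165; x2_4 = 160; y2_4 = 280; x0_5 = 205; y0_5 = 30; x1_5 = 280; y1_5 = 85; x1_6 = 135; y1_6 = 425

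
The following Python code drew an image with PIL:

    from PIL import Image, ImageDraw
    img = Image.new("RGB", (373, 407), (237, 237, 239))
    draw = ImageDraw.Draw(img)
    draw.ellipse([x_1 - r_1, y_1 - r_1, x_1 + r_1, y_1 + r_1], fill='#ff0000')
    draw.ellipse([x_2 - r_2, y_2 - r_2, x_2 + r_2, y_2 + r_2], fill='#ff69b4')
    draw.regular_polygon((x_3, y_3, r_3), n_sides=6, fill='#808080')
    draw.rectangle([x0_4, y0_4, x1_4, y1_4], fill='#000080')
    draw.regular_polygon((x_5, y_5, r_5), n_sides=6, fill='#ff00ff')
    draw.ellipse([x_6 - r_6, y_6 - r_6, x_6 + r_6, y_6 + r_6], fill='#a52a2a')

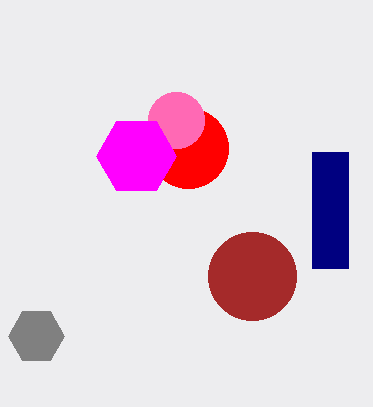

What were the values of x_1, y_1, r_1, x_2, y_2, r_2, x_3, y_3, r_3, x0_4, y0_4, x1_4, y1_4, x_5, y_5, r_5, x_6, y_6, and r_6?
x_1 = 188, y_1 = 148, r_1 = 40, x_2 = 176, y_2 = 120, r_2 = 28, x_3 = 36, y_3 = 336, r_3 = 28, x0_4 = 312, y0_4 = 152, x1_4 = 348, y1_4 = 268, x_5 = 136, y_5 = 156, r_5 = 40, x_6 = 252, y_6 = 276, r_6 = 44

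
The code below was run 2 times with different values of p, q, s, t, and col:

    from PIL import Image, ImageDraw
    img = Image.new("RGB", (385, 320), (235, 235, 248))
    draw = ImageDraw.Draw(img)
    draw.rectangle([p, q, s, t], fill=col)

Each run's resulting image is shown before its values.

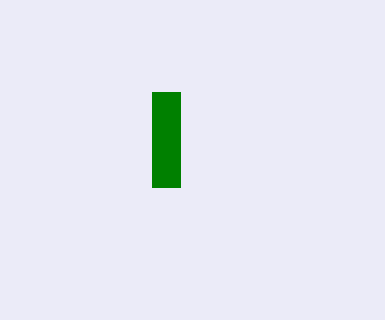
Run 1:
p = 152, q = 92, s = 180, t = 187, col = 'green'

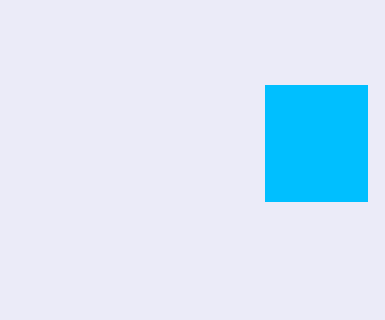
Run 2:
p = 265, q = 85, s = 367, t = 201, col = 'deepskyblue'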